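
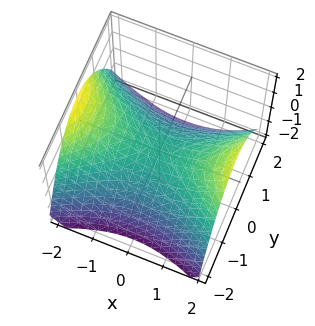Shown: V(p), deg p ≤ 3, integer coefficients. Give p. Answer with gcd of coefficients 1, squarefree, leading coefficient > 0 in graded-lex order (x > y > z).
Degree: a hyperbolic paraboloid; a quadric, so deg p = 2.
Symmetries: the y ↦ −y reflection is a symmetry, so y appears only in even powers; mirror symmetry x ↦ −x ⇒ only even powers of x.
Checking where it meets the axes: it meets the x-axis at x = 0 (among the integer gridlines); it meets the z-axis at z = 0 (among the integer gridlines); it meets the y-axis at y = 0 (among the integer gridlines).
Solving for integer coefficients yields p as stated.

x^2 - 2*y^2 - 3*z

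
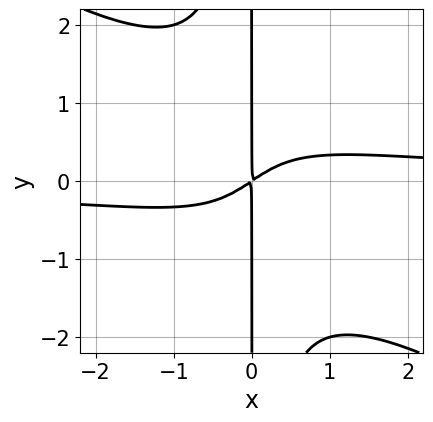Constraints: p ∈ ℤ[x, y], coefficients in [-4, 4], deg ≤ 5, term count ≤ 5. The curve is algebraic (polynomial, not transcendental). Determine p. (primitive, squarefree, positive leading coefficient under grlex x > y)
(a) The degree is 4 — a generic line meets the curve in up to 4 points.
(b) Against the integer gridlines: every point of the y-axis in the box is on the curve.
(c) Fitting integer coefficients to these (and the overall shape) gives p.

2*x^3*y + 3*x^2*y^2 - 2*x^2 + 3*x*y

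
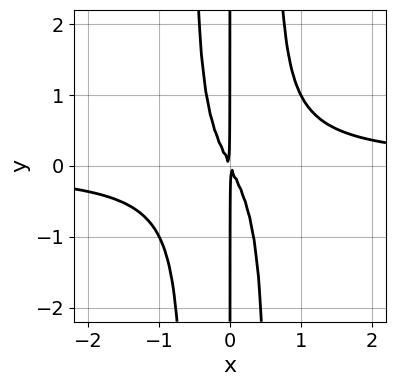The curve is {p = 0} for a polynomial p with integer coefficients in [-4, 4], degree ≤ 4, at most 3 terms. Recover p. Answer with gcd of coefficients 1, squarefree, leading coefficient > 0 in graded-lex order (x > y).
3*x^3*y - 2*x^2 - x*y

1. The degree is 4 — a generic line meets the curve in up to 4 points.
2. Checking where it meets the axes: every point of the y-axis in the box is on the curve.
3. Matching integer coefficients to the picture gives p.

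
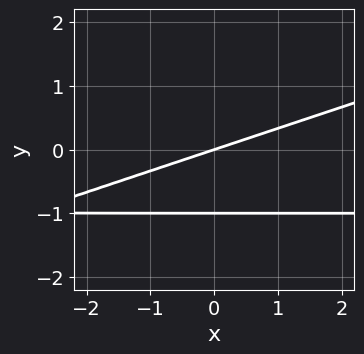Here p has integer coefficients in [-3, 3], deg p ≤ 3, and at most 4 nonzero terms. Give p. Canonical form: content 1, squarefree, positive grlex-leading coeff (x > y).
x*y - 3*y^2 + x - 3*y

1. Degree: a generic line meets the curve in up to 2 points, so deg p = 2.
2. From the axis intercepts and sections: it meets the x-axis at x = 0 (among the integer gridlines); the y-axis gridline crossings are at y ∈ {-1, 0}.
3. Matching integer coefficients to the picture gives p.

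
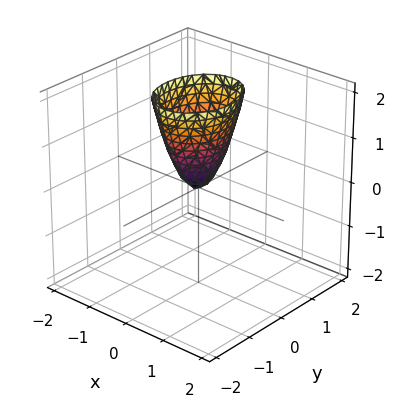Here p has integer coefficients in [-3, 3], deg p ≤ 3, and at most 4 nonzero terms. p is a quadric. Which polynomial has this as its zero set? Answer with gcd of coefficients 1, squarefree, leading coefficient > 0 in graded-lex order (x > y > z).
3*x^2 + 2*y^2 - z

deg p = 2. A paraboloid; a quadric.
Symmetries: it's symmetric under y → −y, forcing even powers of y; it's symmetric under x → −x, forcing even powers of x.
Observable constraints: it crosses the x-axis at the gridline x = 0; it meets the y-axis at y = 0 (among the integer gridlines); it meets the z-axis at z = 0 (among the integer gridlines).
Fitting integer coefficients to these (and the overall shape) gives p.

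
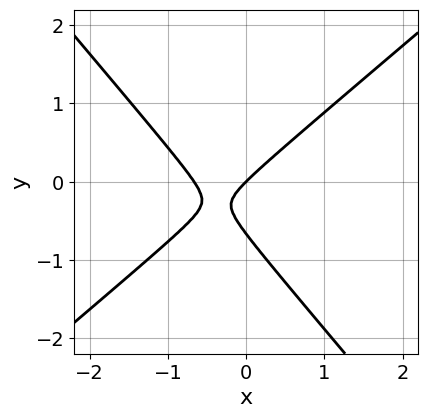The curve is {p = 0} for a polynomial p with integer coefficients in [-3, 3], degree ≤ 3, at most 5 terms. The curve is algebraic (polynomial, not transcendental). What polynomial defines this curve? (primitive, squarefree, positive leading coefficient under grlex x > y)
First, degree: a generic line meets the curve in up to 2 points, so deg p = 2.
Next, against the integer gridlines: it crosses the y-axis at the gridline y = 0; one x-axis crossing is at x = 0.
Finally, these observations pin down the coefficients.

3*x^2 - x*y - 3*y^2 + 2*x - 2*y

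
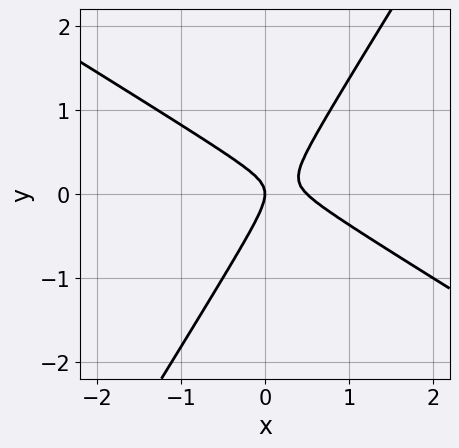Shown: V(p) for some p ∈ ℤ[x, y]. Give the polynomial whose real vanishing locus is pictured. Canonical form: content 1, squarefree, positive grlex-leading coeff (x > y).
2*x^2 + 2*x*y - 2*y^2 - x

The degree is 2 — no degree-1 curve has this shape.
Checking where it meets the axes: it meets the y-axis at y = 0 (among the integer gridlines); it meets the x-axis at x = 0 (among the integer gridlines).
These observations pin down the coefficients.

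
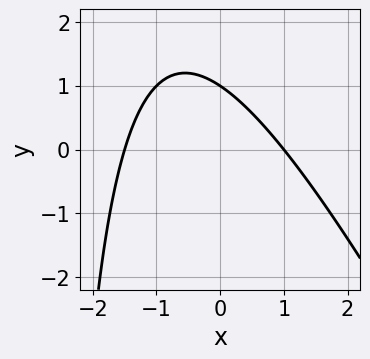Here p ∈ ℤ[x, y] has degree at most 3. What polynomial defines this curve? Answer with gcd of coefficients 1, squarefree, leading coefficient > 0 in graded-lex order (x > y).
2*x^2 + x*y + x + 3*y - 3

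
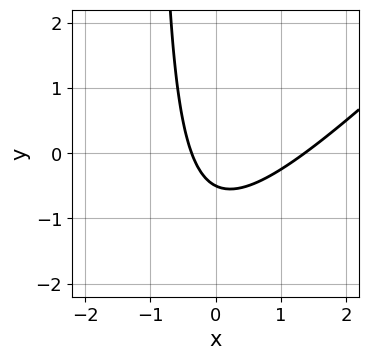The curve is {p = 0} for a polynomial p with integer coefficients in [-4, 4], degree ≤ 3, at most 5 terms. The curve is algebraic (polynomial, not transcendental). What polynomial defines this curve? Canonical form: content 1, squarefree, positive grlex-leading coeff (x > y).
The degree is 2 — no degree-1 curve has this shape.
Putting this together gives p.

2*x^2 - 2*x*y - 2*x - 2*y - 1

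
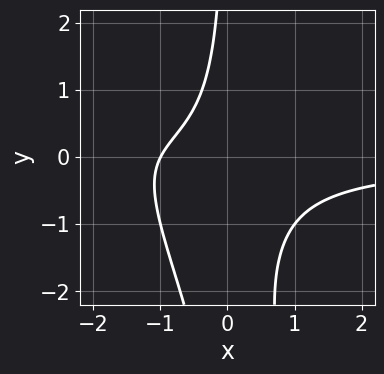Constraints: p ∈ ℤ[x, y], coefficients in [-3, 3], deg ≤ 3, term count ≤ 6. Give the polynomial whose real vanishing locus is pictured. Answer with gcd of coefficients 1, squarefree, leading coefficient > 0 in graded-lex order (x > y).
2*x^2*y + x*y^2 + 3*x*y + 2*x + 2

(a) deg p = 3.
(b) From the axis intercepts and sections: no y-intercept at any integer in the box; it crosses the x-axis at the gridline x = -1.
(c) Fitting integer coefficients to these (and the overall shape) gives p.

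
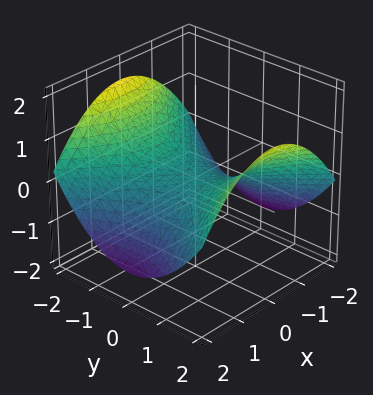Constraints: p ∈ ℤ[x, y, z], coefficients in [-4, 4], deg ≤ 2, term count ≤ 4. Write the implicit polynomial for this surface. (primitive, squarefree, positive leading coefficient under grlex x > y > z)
1. The degree is 2 — a hyperbolic paraboloid; a quadric.
2. Symmetries: mirror symmetry y ↦ −y ⇒ only even powers of y; mirror symmetry x ↦ −x ⇒ only even powers of x.
3. Observable constraints: it meets the y-axis at y = 0 (among the integer gridlines); it meets the z-axis at z = 0 (among the integer gridlines); it meets the x-axis at x = 0 (among the integer gridlines).
4. Matching integer coefficients to the picture gives p.

x^2 - y^2 + 3*z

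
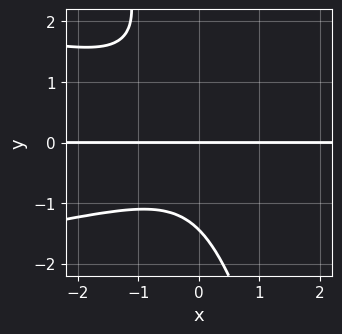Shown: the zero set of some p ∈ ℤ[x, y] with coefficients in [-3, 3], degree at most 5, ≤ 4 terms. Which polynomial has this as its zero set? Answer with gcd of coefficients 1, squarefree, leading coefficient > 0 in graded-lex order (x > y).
3*x*y^3 + y^4 + 2*x^2*y + 3*y

1. The degree is 4 — a generic line meets the curve in up to 4 points.
2. Against the integer gridlines: the visible x-axis segment lies entirely on the curve; it meets the y-axis at y = 0 (among the integer gridlines).
3. Fitting integer coefficients to these (and the overall shape) gives p.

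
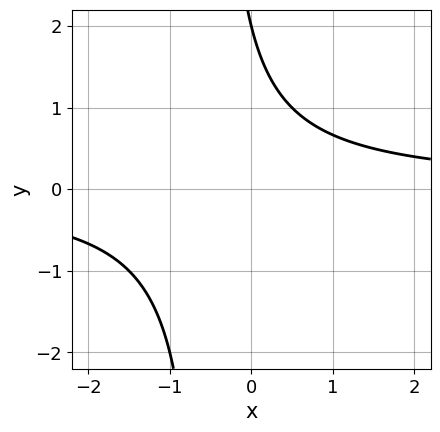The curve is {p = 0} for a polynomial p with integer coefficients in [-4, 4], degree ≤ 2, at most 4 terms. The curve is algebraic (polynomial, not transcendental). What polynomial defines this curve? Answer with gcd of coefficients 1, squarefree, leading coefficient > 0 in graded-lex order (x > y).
2*x*y + y - 2

1. Degree: no degree-1 curve has this shape, so deg p = 2.
2. Checking where it meets the axes: one y-axis crossing is at y = 2; the curve avoids every integer x-axis point in the box.
3. Matching integer coefficients to the picture gives p.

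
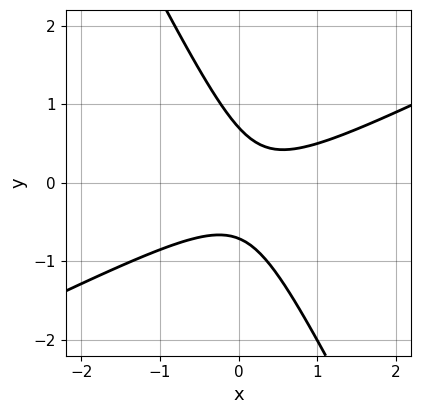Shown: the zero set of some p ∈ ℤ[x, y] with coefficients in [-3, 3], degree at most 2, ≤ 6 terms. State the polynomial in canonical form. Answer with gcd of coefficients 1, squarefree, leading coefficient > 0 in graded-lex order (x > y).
2*x^2 - 3*x*y - 2*y^2 - x + 1

First, degree: no degree-1 curve has this shape, so deg p = 2.
Then, from the axis intercepts and sections: the curve avoids every integer x-axis point in the box.
Finally, these observations pin down the coefficients.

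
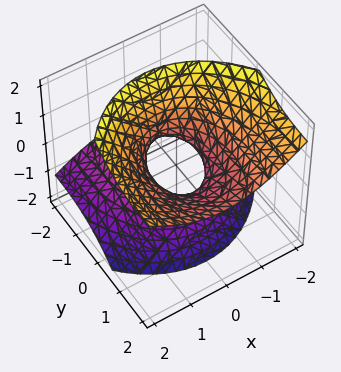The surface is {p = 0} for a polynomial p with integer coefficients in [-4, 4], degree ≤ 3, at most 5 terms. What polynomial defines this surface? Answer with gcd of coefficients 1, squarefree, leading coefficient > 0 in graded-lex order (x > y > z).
2*x^2 + y^2 - 3*y*z - 2*z^2 - 1

deg p = 2. A generic line meets the surface in up to 2 points.
From the visible intercepts: it misses every integer gridline on the z-axis; the y-axis gridline crossings are at y ∈ {-1, 1}.
Matching integer coefficients to the picture gives p.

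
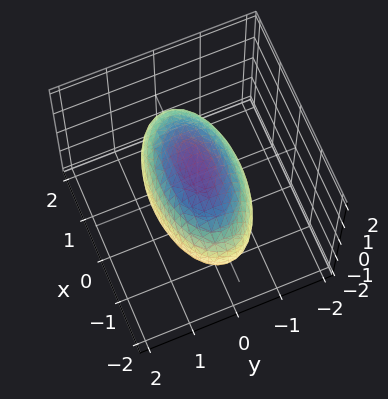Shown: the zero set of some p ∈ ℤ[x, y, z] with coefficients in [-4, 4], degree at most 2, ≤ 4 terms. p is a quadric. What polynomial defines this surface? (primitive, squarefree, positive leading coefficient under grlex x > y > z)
x^2 + 3*y^2 + 2*z^2 - 3

Degree: bounded and convex; a quadric, so deg p = 2.
Symmetries: mirror symmetry y ↦ −y ⇒ only even powers of y; it's symmetric under x → −x, forcing even powers of x; mirror symmetry z ↦ −z ⇒ only even powers of z.
Reading off the gridlines: among the integer gridlines, it crosses the y-axis at y ∈ {-1, 1}.
Assembling these constraints gives the stated polynomial.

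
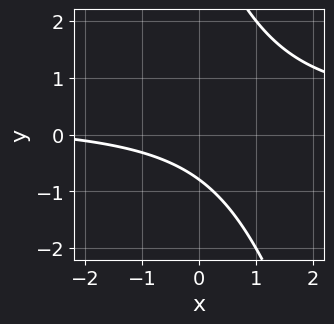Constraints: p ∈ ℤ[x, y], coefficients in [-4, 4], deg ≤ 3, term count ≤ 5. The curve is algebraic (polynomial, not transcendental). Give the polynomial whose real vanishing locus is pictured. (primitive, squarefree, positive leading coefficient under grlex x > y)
First, deg p = 2.
Next, from the visible intercepts: it misses every integer gridline on the x-axis.
Finally, fitting integer coefficients to these (and the overall shape) gives p.

3*x*y + y^2 - x - 3*y - 3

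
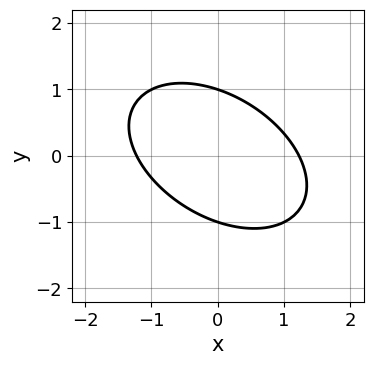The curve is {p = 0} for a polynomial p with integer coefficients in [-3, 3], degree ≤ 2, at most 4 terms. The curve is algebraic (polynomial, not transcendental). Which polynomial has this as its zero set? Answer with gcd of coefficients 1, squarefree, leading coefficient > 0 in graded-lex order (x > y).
2*x^2 + 2*x*y + 3*y^2 - 3

1. The degree is 2 — no degree-1 curve has this shape.
2. Observable constraints: the y-axis gridline crossings are at y ∈ {-1, 1}.
3. Assembling these constraints gives the stated polynomial.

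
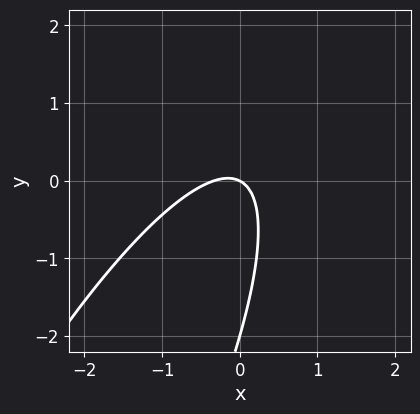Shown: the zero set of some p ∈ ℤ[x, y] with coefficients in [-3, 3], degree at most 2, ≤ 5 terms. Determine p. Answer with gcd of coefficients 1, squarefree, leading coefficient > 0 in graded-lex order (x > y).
1. deg p = 2. No degree-1 curve has this shape.
2. Against the integer gridlines: among the integer gridlines, it crosses the y-axis at y ∈ {-2, 0}; it meets the x-axis at x = 0 (among the integer gridlines).
3. Matching integer coefficients to the picture gives p.

3*x^2 - 3*x*y + y^2 + x + 2*y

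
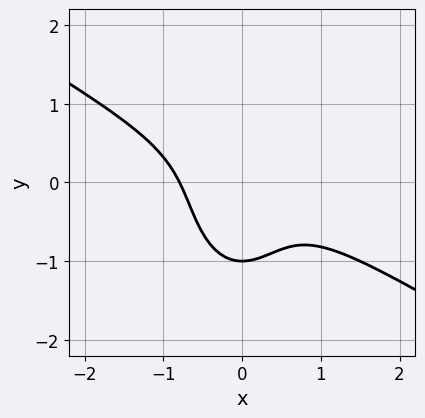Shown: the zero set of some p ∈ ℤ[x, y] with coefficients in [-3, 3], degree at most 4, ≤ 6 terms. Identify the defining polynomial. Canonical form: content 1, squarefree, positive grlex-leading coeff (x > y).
First, deg p = 3.
Then, against the integer gridlines: it crosses the y-axis at the gridline y = -1.
Finally, assembling these constraints gives the stated polynomial.

2*x^3 + 3*x^2*y + y^3 + 1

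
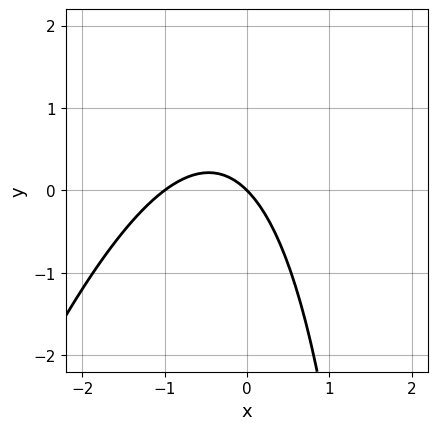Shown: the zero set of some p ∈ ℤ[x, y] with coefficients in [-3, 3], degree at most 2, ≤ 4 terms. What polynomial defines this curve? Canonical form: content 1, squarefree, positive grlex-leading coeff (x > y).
3*x^2 - x*y + 3*x + 3*y

(a) deg p = 2.
(b) Observable constraints: one y-axis crossing is at y = 0; among the integer gridlines, it crosses the x-axis at x ∈ {-1, 0}.
(c) Together with the visible shape, these determine p as stated.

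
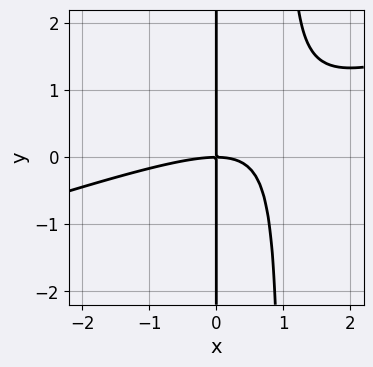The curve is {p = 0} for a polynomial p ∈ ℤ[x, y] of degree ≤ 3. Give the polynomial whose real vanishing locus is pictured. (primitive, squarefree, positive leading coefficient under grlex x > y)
1. Degree: no degree-2 curve has this shape, so deg p = 3.
2. From the axis intercepts and sections: the visible y-axis segment lies entirely on the curve; it meets the x-axis at x = 0 (among the integer gridlines).
3. Matching integer coefficients to the picture gives p.

x^3 - 3*x^2*y + 3*x*y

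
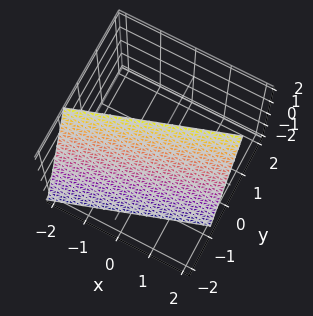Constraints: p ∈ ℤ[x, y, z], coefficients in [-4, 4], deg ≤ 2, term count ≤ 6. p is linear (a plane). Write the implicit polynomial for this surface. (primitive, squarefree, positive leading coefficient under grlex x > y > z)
x - 3*y + z - 2

1. deg p = 1.
2. Reading off the gridlines: one z-axis crossing is at z = 2; one x-axis crossing is at x = 2.
3. These observations pin down the coefficients.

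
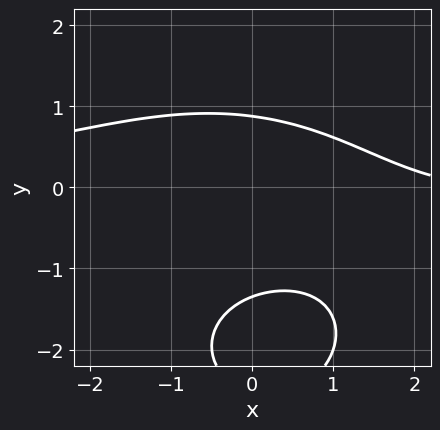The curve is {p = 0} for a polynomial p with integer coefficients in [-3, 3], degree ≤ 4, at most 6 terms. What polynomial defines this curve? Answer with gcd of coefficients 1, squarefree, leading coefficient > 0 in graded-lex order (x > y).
1. The degree is 3 — the shape is more complex than any degree-2 curve.
2. From the visible intercepts: the curve avoids every integer x-axis point in the box.
3. The integer polynomial consistent with all of this is the stated p.

x^2*y + y^3 + 3*y^2 + x - 3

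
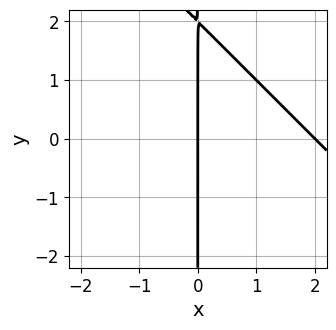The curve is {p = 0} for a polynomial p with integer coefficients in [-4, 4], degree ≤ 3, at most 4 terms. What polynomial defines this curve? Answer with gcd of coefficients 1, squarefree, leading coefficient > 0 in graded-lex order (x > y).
x^2 + x*y - 2*x

First, deg p = 2. A generic line meets the curve in up to 2 points.
Next, observable constraints: the visible y-axis segment lies entirely on the curve; the x-axis gridline crossings are at x ∈ {0, 2}.
Finally, fitting integer coefficients to these (and the overall shape) gives p.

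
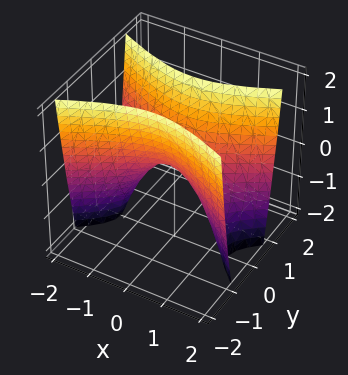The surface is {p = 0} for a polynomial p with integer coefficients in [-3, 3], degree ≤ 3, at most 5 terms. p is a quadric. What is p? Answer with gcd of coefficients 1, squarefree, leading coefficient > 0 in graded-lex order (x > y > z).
1. Degree: a hyperbolic paraboloid; a quadric, so deg p = 2.
2. Symmetries: it's symmetric under x → −x, forcing even powers of x; mirror symmetry y ↦ −y ⇒ only even powers of y.
3. From the visible intercepts: one y-axis crossing is at y = 0; one z-axis crossing is at z = 0; it meets the x-axis at x = 0 (among the integer gridlines).
4. Fitting integer coefficients to these (and the overall shape) gives p.

x^2 - 3*y^2 + z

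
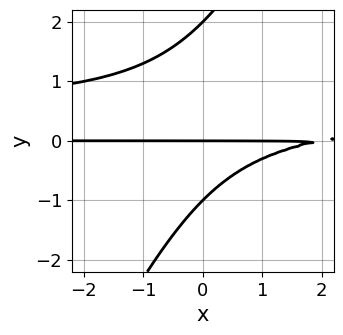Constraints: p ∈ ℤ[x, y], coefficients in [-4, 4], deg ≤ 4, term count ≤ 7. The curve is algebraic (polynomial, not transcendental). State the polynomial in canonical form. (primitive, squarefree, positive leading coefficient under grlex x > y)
2*x*y^2 - y^3 - x*y + y^2 + 2*y

1. deg p = 3.
2. Checking where it meets the axes: every point of the x-axis in the box is on the curve; the y-axis gridline crossings are at y ∈ {-1, 0, 2}.
3. Assembling these constraints gives the stated polynomial.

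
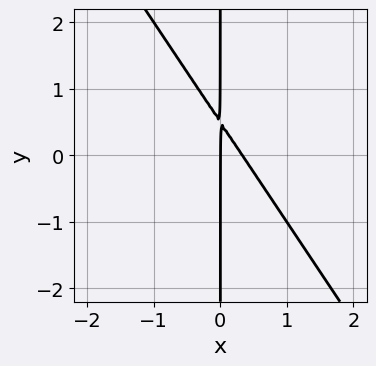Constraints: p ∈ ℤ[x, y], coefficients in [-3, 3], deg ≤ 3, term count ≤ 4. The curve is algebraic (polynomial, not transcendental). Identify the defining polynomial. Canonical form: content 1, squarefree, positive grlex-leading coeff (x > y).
3*x^2 + 2*x*y - x

deg p = 2. The shape is more complex than any degree-1 curve.
Against the integer gridlines: it meets the x-axis at x = 0 (among the integer gridlines); every point of the y-axis in the box is on the curve.
Putting this together gives p.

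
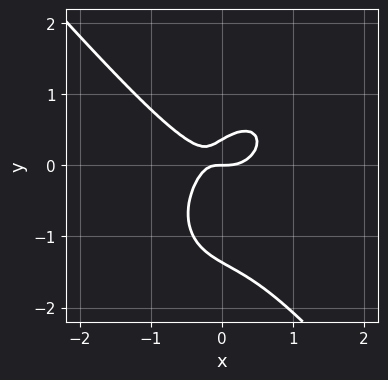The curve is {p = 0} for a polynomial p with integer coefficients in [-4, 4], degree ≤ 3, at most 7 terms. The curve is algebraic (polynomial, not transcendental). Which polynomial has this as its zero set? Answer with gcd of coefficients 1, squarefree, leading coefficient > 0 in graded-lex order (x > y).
3*x^3 + 2*y^3 - 2*x*y + 2*y^2 - y

1. Degree: no degree-2 curve has this shape, so deg p = 3.
2. From the axis intercepts and sections: it meets the y-axis at y = 0 (among the integer gridlines); one x-axis crossing is at x = 0.
3. Assembling these constraints gives the stated polynomial.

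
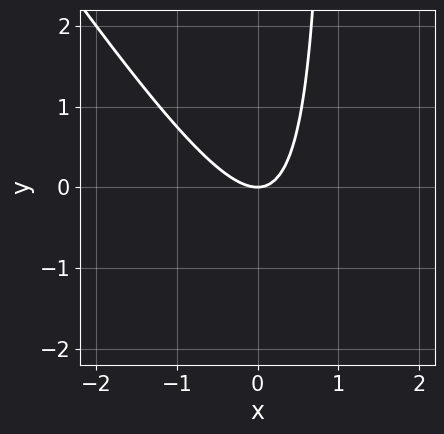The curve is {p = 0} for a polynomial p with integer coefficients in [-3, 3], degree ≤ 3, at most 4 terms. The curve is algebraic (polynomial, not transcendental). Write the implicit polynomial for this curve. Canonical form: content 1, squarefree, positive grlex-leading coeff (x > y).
First, deg p = 2. No degree-1 curve has this shape.
Next, reading off the gridlines: one x-axis crossing is at x = 0; one y-axis crossing is at y = 0.
Finally, assembling these constraints gives the stated polynomial.

3*x^2 + 2*x*y - 2*y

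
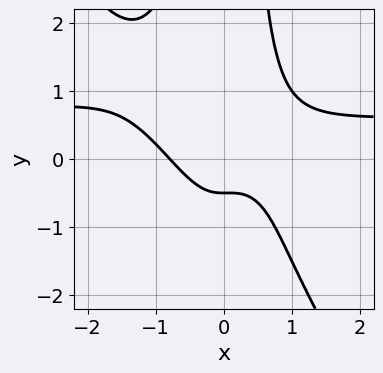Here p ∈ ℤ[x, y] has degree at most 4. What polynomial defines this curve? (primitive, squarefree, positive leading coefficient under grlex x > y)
3*x^3*y + 2*x^2*y^2 - 2*x^3 - 2*y - 1

Degree: no degree-3 curve has this shape, so deg p = 4.
Solving for integer coefficients yields p as stated.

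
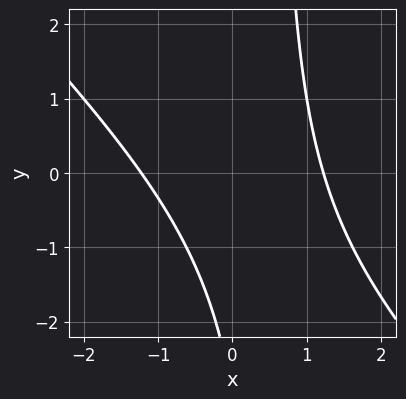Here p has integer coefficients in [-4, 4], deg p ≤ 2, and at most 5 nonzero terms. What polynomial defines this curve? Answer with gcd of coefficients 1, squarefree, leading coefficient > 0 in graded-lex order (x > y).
1. deg p = 2. No degree-1 curve has this shape.
2. Reading off the gridlines: no y-intercept at any integer in the box.
3. Matching integer coefficients to the picture gives p.

2*x^2 + 2*x*y - y - 3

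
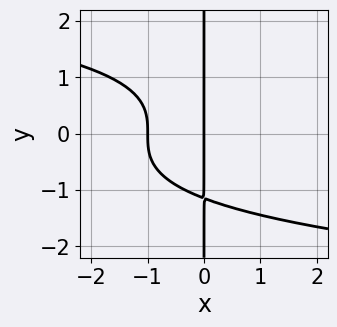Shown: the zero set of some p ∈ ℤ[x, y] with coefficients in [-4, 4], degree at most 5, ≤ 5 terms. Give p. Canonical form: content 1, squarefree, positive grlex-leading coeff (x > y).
deg p = 4. The shape is more complex than any degree-3 curve.
Checking where it meets the axes: the x-axis gridline crossings are at x ∈ {-1, 0}; the visible y-axis segment lies entirely on the curve.
Solving for integer coefficients yields p as stated.

2*x*y^3 + 3*x^2 + 3*x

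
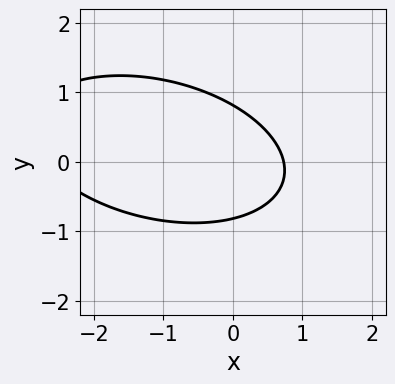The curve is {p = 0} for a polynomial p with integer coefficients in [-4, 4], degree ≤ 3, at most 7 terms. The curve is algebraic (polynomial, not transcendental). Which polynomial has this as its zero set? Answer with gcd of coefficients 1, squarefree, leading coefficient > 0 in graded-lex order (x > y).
x^2 + x*y + 3*y^2 + 2*x - 2

(a) Degree: the shape is more complex than any degree-1 curve, so deg p = 2.
(b) Matching integer coefficients to the picture gives p.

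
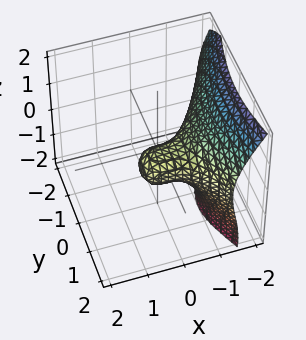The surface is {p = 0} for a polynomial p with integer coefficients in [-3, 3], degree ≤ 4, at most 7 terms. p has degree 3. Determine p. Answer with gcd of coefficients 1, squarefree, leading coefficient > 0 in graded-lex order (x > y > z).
(a) Degree: the shape is more complex than any degree-2 surface, so deg p = 3.
(b) Observable constraints: it meets the z-axis at z = 0 (among the integer gridlines); among the integer gridlines, it crosses the y-axis at y ∈ {0, 1}.
(c) Fitting integer coefficients to these (and the overall shape) gives p.

3*x^3 + z^3 + 3*y^2 + 3*z^2 - 3*y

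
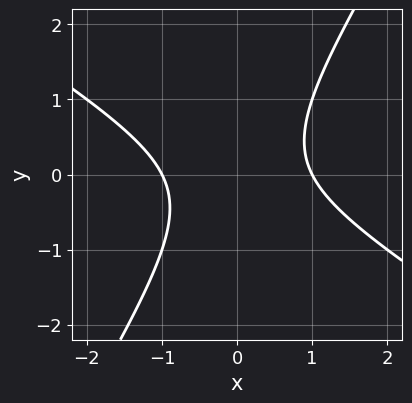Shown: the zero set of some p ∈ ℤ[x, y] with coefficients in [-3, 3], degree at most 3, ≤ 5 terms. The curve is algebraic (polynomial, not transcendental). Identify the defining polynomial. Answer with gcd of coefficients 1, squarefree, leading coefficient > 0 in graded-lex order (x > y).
x^2 + x*y - y^2 - 1

1. deg p = 2.
2. Against the integer gridlines: it misses every integer gridline on the y-axis; among the integer gridlines, it crosses the x-axis at x ∈ {-1, 1}.
3. Assembling these constraints gives the stated polynomial.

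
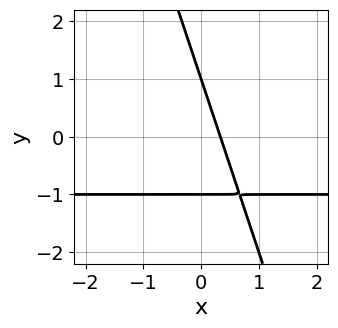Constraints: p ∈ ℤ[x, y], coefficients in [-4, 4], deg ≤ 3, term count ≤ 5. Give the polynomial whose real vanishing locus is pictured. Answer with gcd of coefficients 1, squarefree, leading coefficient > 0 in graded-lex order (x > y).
3*x*y + y^2 + 3*x - 1

1. deg p = 2. The shape is more complex than any degree-1 curve.
2. Reading off the gridlines: the y-axis gridline crossings are at y ∈ {-1, 1}.
3. Matching integer coefficients to the picture gives p.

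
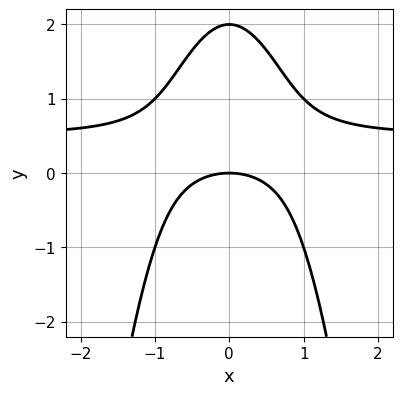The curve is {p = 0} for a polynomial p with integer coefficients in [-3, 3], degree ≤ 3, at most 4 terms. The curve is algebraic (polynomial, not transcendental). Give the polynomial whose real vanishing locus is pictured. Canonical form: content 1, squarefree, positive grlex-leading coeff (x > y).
(a) Degree: the shape is more complex than any degree-2 curve, so deg p = 3.
(b) Symmetries: the x ↦ −x reflection is a symmetry, so x appears only in even powers.
(c) From the axis intercepts and sections: the y-axis gridline crossings are at y ∈ {0, 2}; it meets the x-axis at x = 0 (among the integer gridlines).
(d) Together with the visible shape, these determine p as stated.

2*x^2*y - x^2 + y^2 - 2*y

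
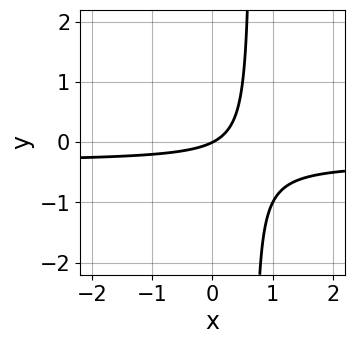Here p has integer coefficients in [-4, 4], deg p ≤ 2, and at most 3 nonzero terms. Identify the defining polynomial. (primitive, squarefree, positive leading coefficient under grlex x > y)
(a) deg p = 2.
(b) From the axis intercepts and sections: one y-axis crossing is at y = 0; one x-axis crossing is at x = 0.
(c) These observations pin down the coefficients.

3*x*y + x - 2*y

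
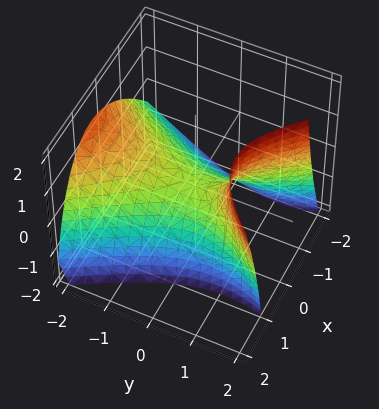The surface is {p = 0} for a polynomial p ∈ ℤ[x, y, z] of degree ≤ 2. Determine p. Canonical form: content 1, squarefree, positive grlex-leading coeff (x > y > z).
(a) deg p = 2. A generic line meets the surface in up to 2 points.
(b) Observable constraints: it crosses the y-axis at the gridline y = 0; one x-axis crossing is at x = 0.
(c) Solving for integer coefficients yields p as stated.

2*x^2 - x*z - y^2 - y*z + 2*z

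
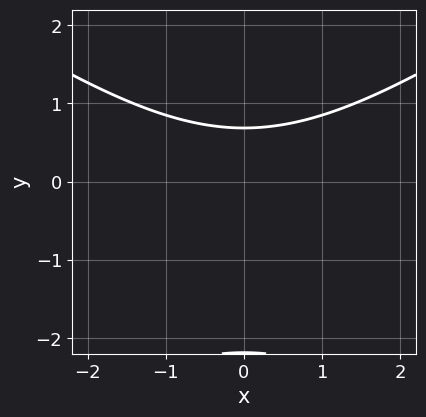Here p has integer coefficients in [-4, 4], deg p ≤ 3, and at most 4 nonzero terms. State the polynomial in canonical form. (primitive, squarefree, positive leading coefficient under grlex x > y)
x^2 - 2*y^2 - 3*y + 3

Degree: a generic line meets the curve in up to 2 points, so deg p = 2.
Symmetries: the x ↦ −x reflection is a symmetry, so x appears only in even powers.
Observable constraints: the curve avoids every integer x-axis point in the box.
Fitting integer coefficients to these (and the overall shape) gives p.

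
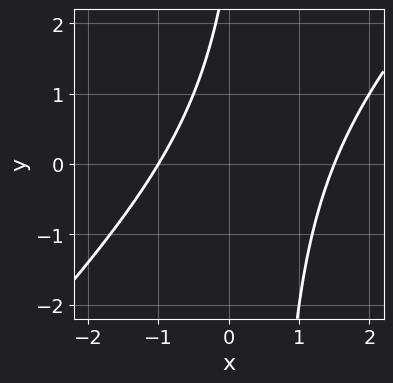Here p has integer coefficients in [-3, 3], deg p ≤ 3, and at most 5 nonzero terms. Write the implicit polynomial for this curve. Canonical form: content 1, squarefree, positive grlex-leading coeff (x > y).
First, the degree is 2 — the shape is more complex than any degree-1 curve.
Then, reading off the gridlines: one x-axis crossing is at x = -1; the curve avoids every integer y-axis point in the box.
Finally, the integer polynomial consistent with all of this is the stated p.

2*x^2 - 2*x*y - x + y - 3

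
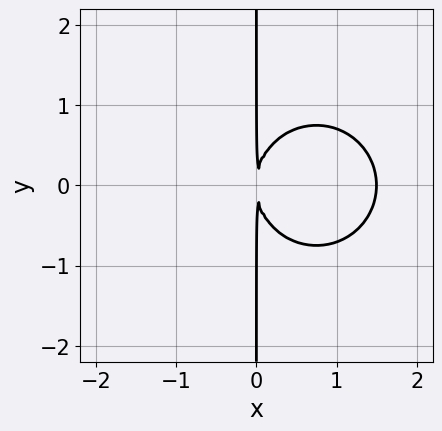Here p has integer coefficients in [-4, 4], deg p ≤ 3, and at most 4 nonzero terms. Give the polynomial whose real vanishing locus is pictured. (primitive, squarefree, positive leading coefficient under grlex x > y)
2*x^3 + 2*x*y^2 - 3*x^2

Degree: no degree-2 curve has this shape, so deg p = 3.
Symmetries: it's symmetric under y → −y, forcing even powers of y.
From the visible intercepts: every point of the y-axis in the box is on the curve.
Matching integer coefficients to the picture gives p.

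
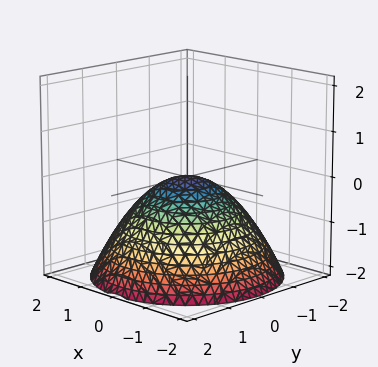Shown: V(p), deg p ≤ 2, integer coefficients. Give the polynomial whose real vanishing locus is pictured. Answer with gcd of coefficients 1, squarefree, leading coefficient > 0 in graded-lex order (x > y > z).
1. deg p = 2.
2. By symmetry, the z-axis is an axis of rotation, so x and y enter only as x² + y².
3. Reading off the gridlines: one x-axis crossing is at x = 0; one y-axis crossing is at y = 0; a circular section at z = -1 has radius between 1 and 2.
4. Together with the visible shape, these determine p as stated.

x^2 + y^2 + 2*z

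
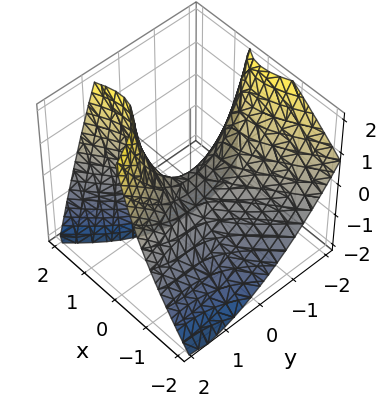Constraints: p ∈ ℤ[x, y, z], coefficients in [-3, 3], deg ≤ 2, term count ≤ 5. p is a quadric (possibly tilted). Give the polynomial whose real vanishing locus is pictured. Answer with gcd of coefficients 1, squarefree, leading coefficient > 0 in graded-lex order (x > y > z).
(a) Degree: a generic line meets the surface in up to 2 points, so deg p = 2.
(b) From the axis intercepts and sections: one y-axis crossing is at y = 0; it meets the z-axis at z = 0 (among the integer gridlines); it crosses the x-axis at the gridline x = 0.
(c) Matching integer coefficients to the picture gives p.

2*x^2 - 2*x*y - 2*x*z - y^2 + 2*z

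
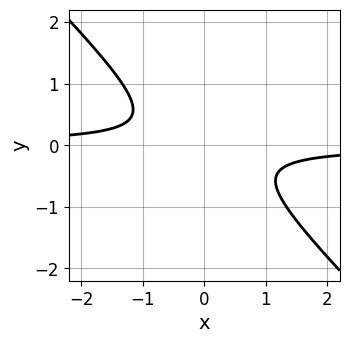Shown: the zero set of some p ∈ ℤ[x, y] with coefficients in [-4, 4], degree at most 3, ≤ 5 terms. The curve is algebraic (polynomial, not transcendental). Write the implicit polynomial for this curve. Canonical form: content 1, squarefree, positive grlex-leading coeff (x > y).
3*x*y + 3*y^2 + 1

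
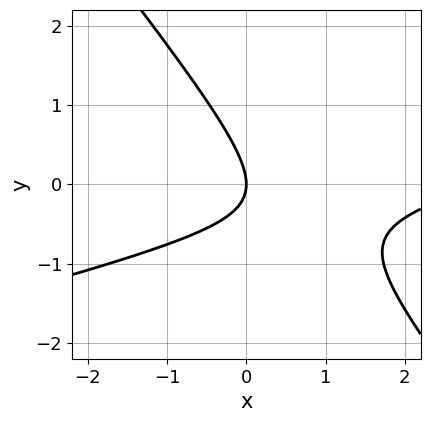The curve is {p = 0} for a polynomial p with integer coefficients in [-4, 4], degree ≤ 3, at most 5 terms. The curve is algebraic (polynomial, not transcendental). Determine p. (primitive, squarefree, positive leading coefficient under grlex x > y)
x^2 - 3*x*y - 3*y^2 - 3*x

(a) Degree: the shape is more complex than any degree-1 curve, so deg p = 2.
(b) From the axis intercepts and sections: one x-axis crossing is at x = 0; it meets the y-axis at y = 0 (among the integer gridlines).
(c) Solving for integer coefficients yields p as stated.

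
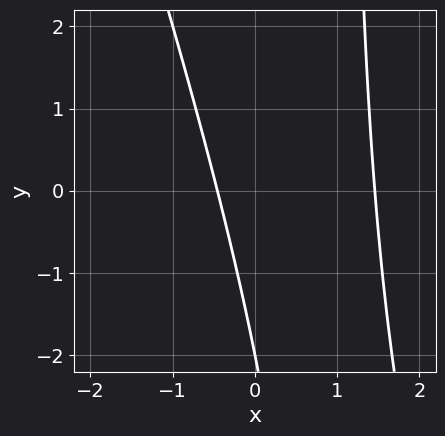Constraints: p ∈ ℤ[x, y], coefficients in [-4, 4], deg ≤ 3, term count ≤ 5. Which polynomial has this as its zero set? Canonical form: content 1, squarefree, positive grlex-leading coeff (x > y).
deg p = 2. A generic line meets the curve in up to 2 points.
From the visible intercepts: one y-axis crossing is at y = -2.
Assembling these constraints gives the stated polynomial.

3*x^2 + x*y - 3*x - y - 2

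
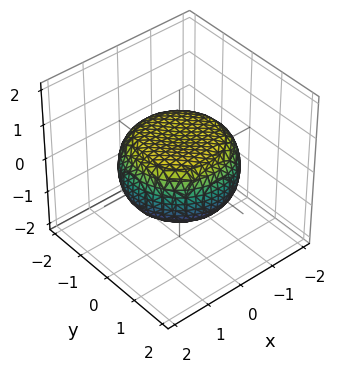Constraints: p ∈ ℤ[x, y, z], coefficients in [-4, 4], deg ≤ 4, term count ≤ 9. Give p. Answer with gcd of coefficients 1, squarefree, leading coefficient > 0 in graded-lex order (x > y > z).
x^4 + 2*x^2*y^2 + y^4 - x^2 - y^2 + 3*z^2 - 2

The degree is 4 — no degree-3 surface has this shape.
Symmetries: the z-axis is an axis of rotation, so x and y enter only as x² + y².
From the axis intercepts and sections: a circular section at z = 0 has radius between 1 and 2.
Fitting integer coefficients to these (and the overall shape) gives p.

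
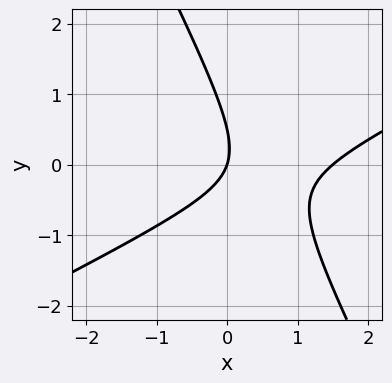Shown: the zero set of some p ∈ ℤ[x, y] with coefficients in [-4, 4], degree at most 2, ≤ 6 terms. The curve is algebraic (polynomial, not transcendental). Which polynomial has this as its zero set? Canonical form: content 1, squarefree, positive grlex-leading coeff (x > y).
2*x^2 - 3*x*y - 2*y^2 - 3*x + y

(a) deg p = 2. The shape is more complex than any degree-1 curve.
(b) Against the integer gridlines: it meets the y-axis at y = 0 (among the integer gridlines); one x-axis crossing is at x = 0.
(c) Assembling these constraints gives the stated polynomial.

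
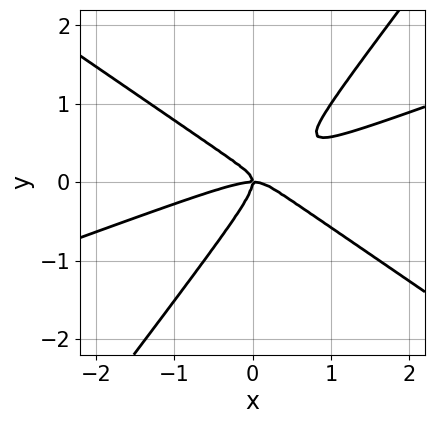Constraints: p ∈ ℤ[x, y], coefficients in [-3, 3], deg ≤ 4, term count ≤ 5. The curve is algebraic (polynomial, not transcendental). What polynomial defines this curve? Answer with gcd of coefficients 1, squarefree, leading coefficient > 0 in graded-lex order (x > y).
x^3 - 2*x^2*y - 3*x*y^2 + 3*y^3 + x*y

First, degree: no degree-2 curve has this shape, so deg p = 3.
Next, against the integer gridlines: it meets the x-axis at x = 0 (among the integer gridlines); it meets the y-axis at y = 0 (among the integer gridlines).
Finally, solving for integer coefficients yields p as stated.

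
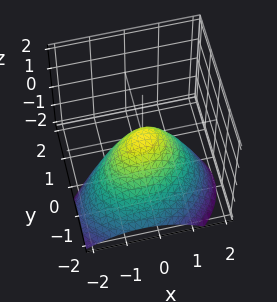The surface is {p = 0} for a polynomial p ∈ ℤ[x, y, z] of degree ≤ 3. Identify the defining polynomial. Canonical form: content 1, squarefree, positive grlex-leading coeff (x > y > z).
2*x^2 - x*y + 3*y^2 - 3*y*z + 3*z

(a) The degree is 2 — no degree-1 surface has this shape.
(b) Against the integer gridlines: it crosses the z-axis at the gridline z = 0; it meets the x-axis at x = 0 (among the integer gridlines); it meets the y-axis at y = 0 (among the integer gridlines).
(c) Assembling these constraints gives the stated polynomial.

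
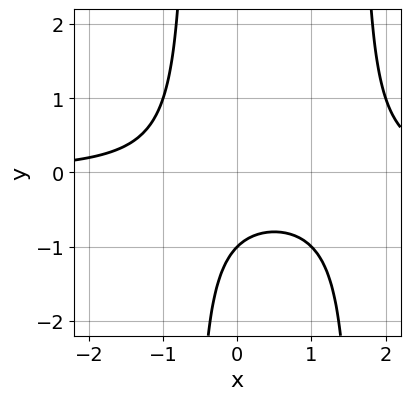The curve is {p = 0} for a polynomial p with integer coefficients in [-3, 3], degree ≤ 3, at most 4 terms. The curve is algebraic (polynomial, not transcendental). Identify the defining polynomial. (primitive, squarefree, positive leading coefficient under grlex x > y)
deg p = 3. A generic line meets the curve in up to 3 points.
From the axis intercepts and sections: it crosses the y-axis at the gridline y = -1; no x-intercept at any integer in the box.
Putting this together gives p.

x^2*y - x*y - y - 1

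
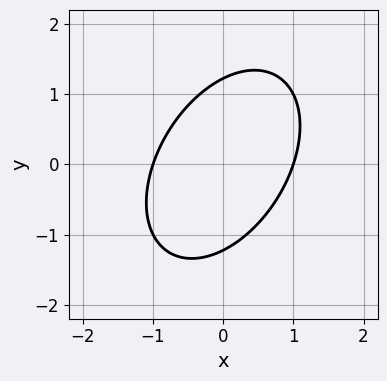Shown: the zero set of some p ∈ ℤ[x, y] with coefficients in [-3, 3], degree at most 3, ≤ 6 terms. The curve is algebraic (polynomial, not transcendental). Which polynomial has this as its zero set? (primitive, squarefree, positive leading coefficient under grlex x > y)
The degree is 2 — a generic line meets the curve in up to 2 points.
Against the integer gridlines: among the integer gridlines, it crosses the x-axis at x ∈ {-1, 1}.
Together with the visible shape, these determine p as stated.

3*x^2 - 2*x*y + 2*y^2 - 3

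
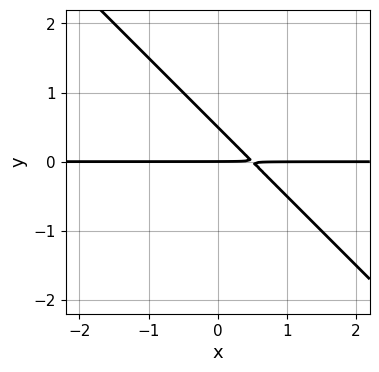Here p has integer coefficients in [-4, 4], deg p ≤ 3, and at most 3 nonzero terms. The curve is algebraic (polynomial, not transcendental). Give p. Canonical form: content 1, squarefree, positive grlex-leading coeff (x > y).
2*x*y + 2*y^2 - y

First, deg p = 2. A generic line meets the curve in up to 2 points.
Next, against the integer gridlines: the visible x-axis segment lies entirely on the curve; one y-axis crossing is at y = 0.
Finally, these observations pin down the coefficients.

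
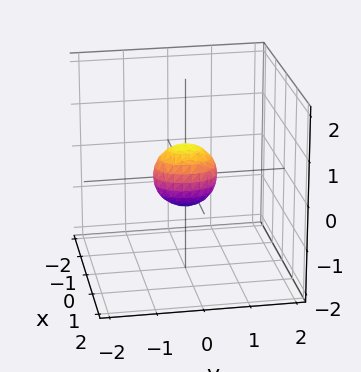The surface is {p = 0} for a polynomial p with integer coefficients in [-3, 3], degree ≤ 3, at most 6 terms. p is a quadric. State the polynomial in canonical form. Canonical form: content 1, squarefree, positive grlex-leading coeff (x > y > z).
3*x^2 + 2*y^2 + 2*z^2 - 1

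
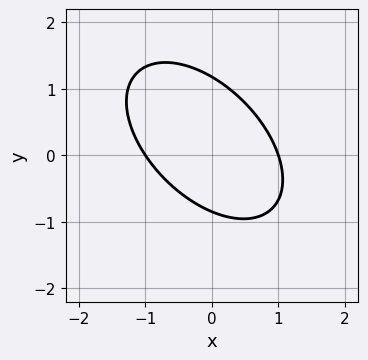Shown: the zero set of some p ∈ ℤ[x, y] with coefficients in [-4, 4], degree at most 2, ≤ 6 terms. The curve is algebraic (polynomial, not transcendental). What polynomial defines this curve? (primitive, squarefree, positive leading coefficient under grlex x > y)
3*x^2 + 3*x*y + 3*y^2 - y - 3

deg p = 2. A generic line meets the curve in up to 2 points.
Observable constraints: the x-axis gridline crossings are at x ∈ {-1, 1}.
Putting this together gives p.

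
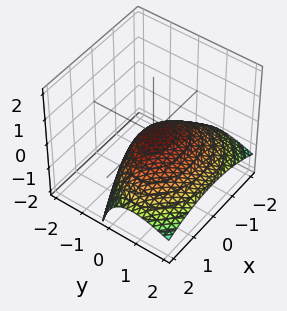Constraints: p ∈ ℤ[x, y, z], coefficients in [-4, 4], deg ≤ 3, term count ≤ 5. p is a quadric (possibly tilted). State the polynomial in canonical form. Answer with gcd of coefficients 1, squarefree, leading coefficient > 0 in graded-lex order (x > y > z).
x^2 + 2*y^2 + 3*y*z + 3*z

deg p = 2.
Against the integer gridlines: it crosses the y-axis at the gridline y = 0; it crosses the z-axis at the gridline z = 0.
Putting this together gives p.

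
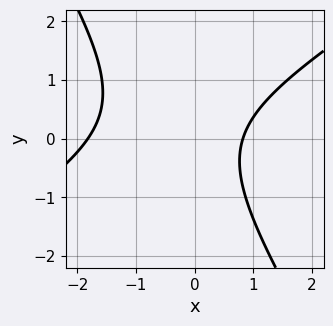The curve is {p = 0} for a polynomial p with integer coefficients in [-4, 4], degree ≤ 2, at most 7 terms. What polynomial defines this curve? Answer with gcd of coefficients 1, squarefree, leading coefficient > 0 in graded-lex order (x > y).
2*x^2 - 2*x*y - 2*y^2 + 2*x - 3

Degree: the shape is more complex than any degree-1 curve, so deg p = 2.
From the axis intercepts and sections: the curve avoids every integer y-axis point in the box.
Fitting integer coefficients to these (and the overall shape) gives p.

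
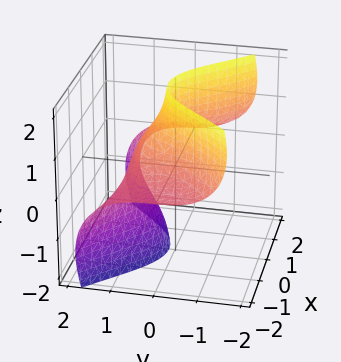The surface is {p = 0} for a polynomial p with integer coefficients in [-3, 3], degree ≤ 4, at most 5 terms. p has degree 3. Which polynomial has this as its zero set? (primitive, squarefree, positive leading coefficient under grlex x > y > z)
3*x^2*z + 2*y^3 + 3*y*z^2 - 2

deg p = 3. The shape is more complex than any degree-2 surface.
Against the integer gridlines: the surface avoids every integer x-axis point in the box; the surface avoids every integer z-axis point in the box.
Matching integer coefficients to the picture gives p. Check: (0, 1, 0) on the y-axis lies on the surface, and p(0, 1, 0) = 0. ✓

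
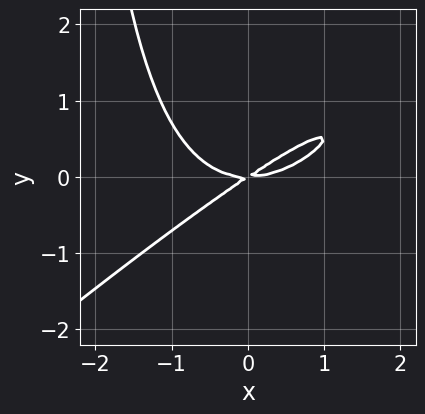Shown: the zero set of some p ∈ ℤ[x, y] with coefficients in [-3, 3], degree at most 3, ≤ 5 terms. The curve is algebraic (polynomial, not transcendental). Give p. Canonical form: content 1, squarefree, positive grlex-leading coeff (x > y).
x^3 - 2*x^2*y + x*y^2 - 2*x*y + 3*y^2

1. deg p = 3. A generic line meets the curve in up to 3 points.
2. From the visible intercepts: one y-axis crossing is at y = 0; it crosses the x-axis at the gridline x = 0.
3. Matching integer coefficients to the picture gives p.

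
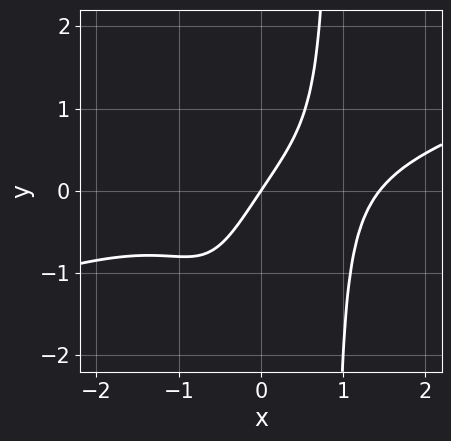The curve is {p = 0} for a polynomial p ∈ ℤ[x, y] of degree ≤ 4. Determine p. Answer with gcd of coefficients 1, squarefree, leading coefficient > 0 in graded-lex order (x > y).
(a) Degree: no degree-3 curve has this shape, so deg p = 4.
(b) From the axis intercepts and sections: it crosses the x-axis at the gridline x = 0; it crosses the y-axis at the gridline y = 0.
(c) Together with the visible shape, these determine p as stated.

x^4 - 3*x^3*y - 3*x + 2*y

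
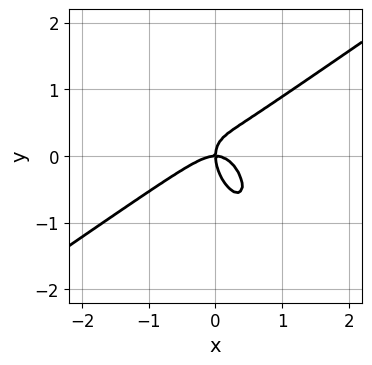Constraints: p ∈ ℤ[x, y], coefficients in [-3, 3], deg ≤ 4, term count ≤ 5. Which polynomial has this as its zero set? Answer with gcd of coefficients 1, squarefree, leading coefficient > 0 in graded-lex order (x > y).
3*x^3 - 2*x^2*y - 2*x*y^2 - 2*y^3 + 2*x*y

(a) The degree is 3 — a generic line meets the curve in up to 3 points.
(b) Checking where it meets the axes: it meets the y-axis at y = 0 (among the integer gridlines); it meets the x-axis at x = 0 (among the integer gridlines).
(c) These observations pin down the coefficients.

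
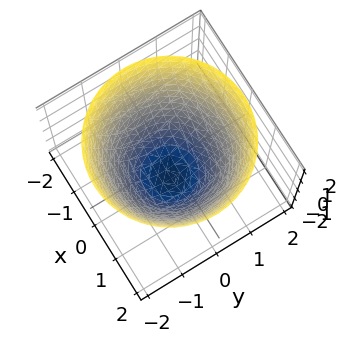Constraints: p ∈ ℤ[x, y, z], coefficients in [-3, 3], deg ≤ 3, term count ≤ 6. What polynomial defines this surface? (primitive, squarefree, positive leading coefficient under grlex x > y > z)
deg p = 2.
Symmetry: the z-axis is an axis of rotation, so x and y enter only as x² + y².
Checking where it meets the axes: it crosses the z-axis at the gridline z = -2; a circular section at z = 0 has radius between 1 and 2.
Putting this together gives p.

x^2 + y^2 - z - 2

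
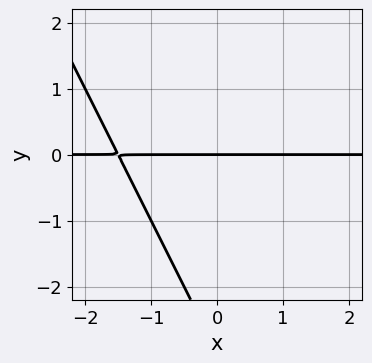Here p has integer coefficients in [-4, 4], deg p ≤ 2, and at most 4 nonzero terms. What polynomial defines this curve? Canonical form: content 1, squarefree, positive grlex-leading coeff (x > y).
First, degree: no degree-1 curve has this shape, so deg p = 2.
Next, checking where it meets the axes: it crosses the y-axis at the gridline y = 0; every point of the x-axis in the box is on the curve.
Finally, matching integer coefficients to the picture gives p.

2*x*y + y^2 + 3*y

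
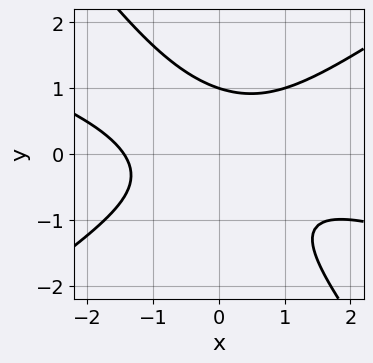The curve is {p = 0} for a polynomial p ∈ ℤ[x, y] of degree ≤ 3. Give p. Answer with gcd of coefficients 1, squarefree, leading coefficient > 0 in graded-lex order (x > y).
x^3 + 2*x^2*y - 3*x*y^2 - 3*y^3 + 3

deg p = 3. No degree-2 curve has this shape.
Observable constraints: it crosses the y-axis at the gridline y = 1.
Fitting integer coefficients to these (and the overall shape) gives p.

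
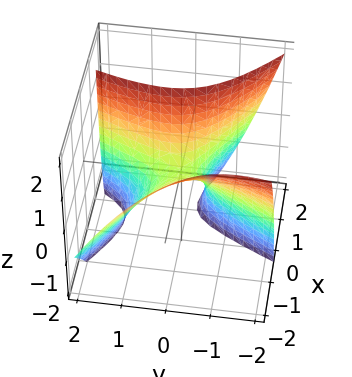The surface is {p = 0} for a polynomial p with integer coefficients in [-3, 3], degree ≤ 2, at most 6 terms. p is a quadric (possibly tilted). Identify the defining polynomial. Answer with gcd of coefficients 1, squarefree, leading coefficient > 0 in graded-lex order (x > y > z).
3*x^2 + 3*x*y + 3*x*z - 2*y^2 - 2*z

The degree is 2 — the shape is more complex than any degree-1 surface.
Reading off the gridlines: it meets the z-axis at z = 0 (among the integer gridlines); it crosses the y-axis at the gridline y = 0; it crosses the x-axis at the gridline x = 0.
Together with the visible shape, these determine p as stated.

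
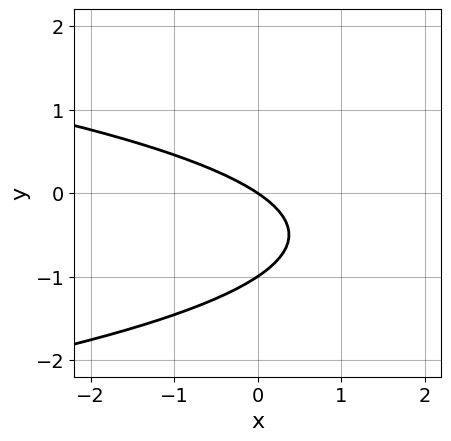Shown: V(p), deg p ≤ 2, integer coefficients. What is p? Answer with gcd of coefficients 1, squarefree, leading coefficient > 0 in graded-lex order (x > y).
3*y^2 + 2*x + 3*y

1. The degree is 2 — the shape is more complex than any degree-1 curve.
2. From the visible intercepts: the y-axis gridline crossings are at y ∈ {-1, 0}; it crosses the x-axis at the gridline x = 0.
3. Fitting integer coefficients to these (and the overall shape) gives p.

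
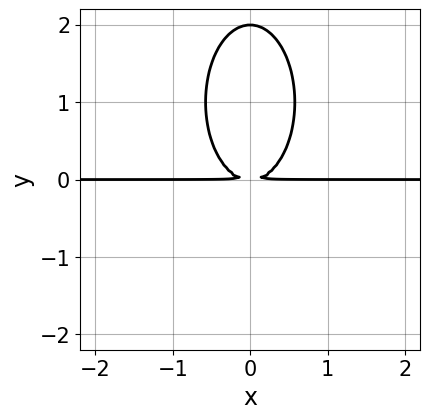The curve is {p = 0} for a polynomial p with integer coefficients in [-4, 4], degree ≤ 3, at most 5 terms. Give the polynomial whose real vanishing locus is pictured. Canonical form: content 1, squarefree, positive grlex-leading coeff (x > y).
First, degree: the shape is more complex than any degree-2 curve, so deg p = 3.
Then, symmetries: it's symmetric under x → −x, forcing even powers of x.
Next, from the axis intercepts and sections: it crosses the y-axis at the gridline y = 2; the visible x-axis segment lies entirely on the curve.
Finally, matching integer coefficients to the picture gives p.

3*x^2*y + y^3 - 2*y^2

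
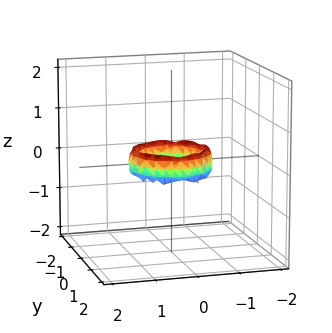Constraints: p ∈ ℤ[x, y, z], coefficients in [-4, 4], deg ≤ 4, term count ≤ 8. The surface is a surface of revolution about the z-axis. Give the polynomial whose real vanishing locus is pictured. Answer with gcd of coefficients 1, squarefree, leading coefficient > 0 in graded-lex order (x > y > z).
2*x^4 + 4*x^2*y^2 + 2*y^4 - 3*x^2 - 3*y^2 + z^2 + 1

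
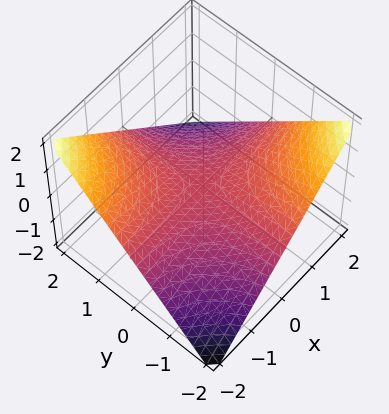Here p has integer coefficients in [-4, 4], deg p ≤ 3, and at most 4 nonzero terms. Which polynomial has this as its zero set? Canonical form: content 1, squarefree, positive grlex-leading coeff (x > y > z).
(a) deg p = 2. A hyperbolic paraboloid; a quadric.
(b) From the axis intercepts and sections: the visible y-axis segment lies entirely on the surface; one z-axis crossing is at z = 0; every point of the x-axis in the box is on the surface.
(c) These observations pin down the coefficients.

x*y + 2*z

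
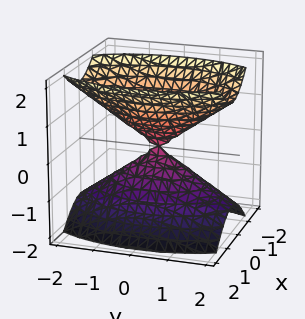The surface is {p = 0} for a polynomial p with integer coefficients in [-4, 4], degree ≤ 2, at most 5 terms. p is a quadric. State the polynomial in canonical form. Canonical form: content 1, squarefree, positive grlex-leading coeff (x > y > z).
3*x^2 + y^2 - 2*z^2

1. There are 2 components. Treating them together as one polynomial.
2. Degree: a double cone through the origin; a quadric, so deg p = 2.
3. Symmetries: the y ↦ −y reflection is a symmetry, so y appears only in even powers; mirror symmetry z ↦ −z ⇒ only even powers of z; mirror symmetry x ↦ −x ⇒ only even powers of x.
4. Against the integer gridlines: one x-axis crossing is at x = 0; it meets the y-axis at y = 0 (among the integer gridlines); it crosses the z-axis at the gridline z = 0.
5. Putting this together gives p.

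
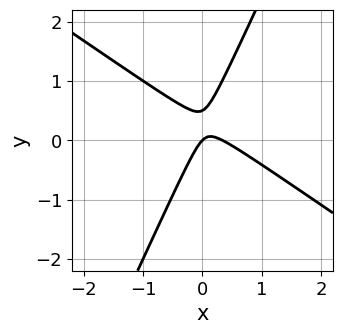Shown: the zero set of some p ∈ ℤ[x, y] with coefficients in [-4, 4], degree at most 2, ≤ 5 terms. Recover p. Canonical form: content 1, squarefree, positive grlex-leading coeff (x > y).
3*x^2 + 3*x*y - 2*y^2 - x + y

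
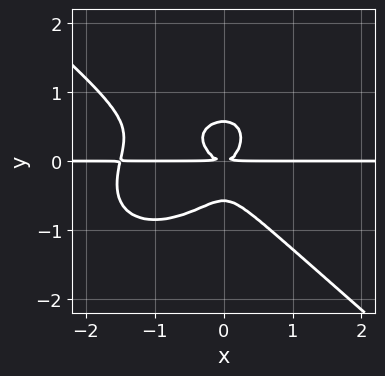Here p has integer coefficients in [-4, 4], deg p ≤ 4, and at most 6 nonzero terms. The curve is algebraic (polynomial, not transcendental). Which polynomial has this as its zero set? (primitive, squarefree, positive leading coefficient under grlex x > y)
2*x^3*y + 3*y^4 + 3*x^2*y - y^2

(a) deg p = 4.
(b) Checking where it meets the axes: the visible x-axis segment lies entirely on the curve.
(c) Putting this together gives p.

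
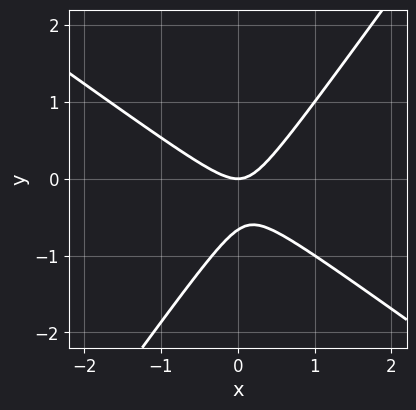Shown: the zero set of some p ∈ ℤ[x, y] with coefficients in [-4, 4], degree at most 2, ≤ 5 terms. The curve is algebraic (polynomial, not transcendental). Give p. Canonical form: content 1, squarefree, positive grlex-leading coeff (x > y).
First, deg p = 2.
Next, against the integer gridlines: it crosses the x-axis at the gridline x = 0; one y-axis crossing is at y = 0.
Finally, together with the visible shape, these determine p as stated.

3*x^2 + 2*x*y - 3*y^2 - 2*y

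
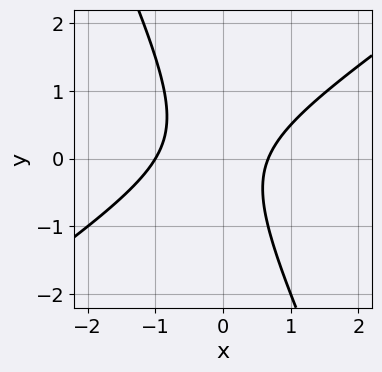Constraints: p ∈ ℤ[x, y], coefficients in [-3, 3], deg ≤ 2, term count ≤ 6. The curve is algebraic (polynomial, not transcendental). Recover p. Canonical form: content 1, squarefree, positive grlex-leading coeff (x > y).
3*x^2 - 3*x*y - 2*y^2 + x - 2

First, the degree is 2 — no degree-1 curve has this shape.
Next, from the visible intercepts: one x-axis crossing is at x = -1; the curve avoids every integer y-axis point in the box.
Finally, these observations pin down the coefficients.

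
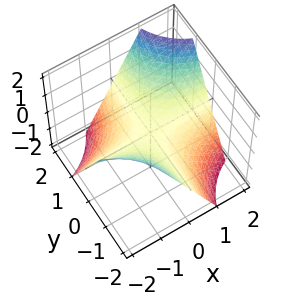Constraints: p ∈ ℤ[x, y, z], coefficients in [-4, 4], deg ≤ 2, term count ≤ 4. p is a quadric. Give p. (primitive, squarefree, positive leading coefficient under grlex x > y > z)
x*y - z

1. Degree: a saddle surface; a quadric, so deg p = 2.
2. Observable constraints: every point of the x-axis in the box is on the surface; every point of the y-axis in the box is on the surface; it crosses the z-axis at the gridline z = 0.
3. Solving for integer coefficients yields p as stated.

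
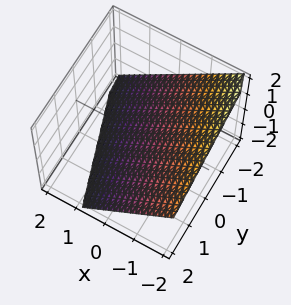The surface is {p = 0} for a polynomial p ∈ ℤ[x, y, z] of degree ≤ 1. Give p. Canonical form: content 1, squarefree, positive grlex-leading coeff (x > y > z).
3*x + y + 3*z + 2

(a) Degree: the surface is flat (a plane), so deg p = 1.
(b) Observable constraints: one y-axis crossing is at y = -2.
(c) Matching integer coefficients to the picture gives p.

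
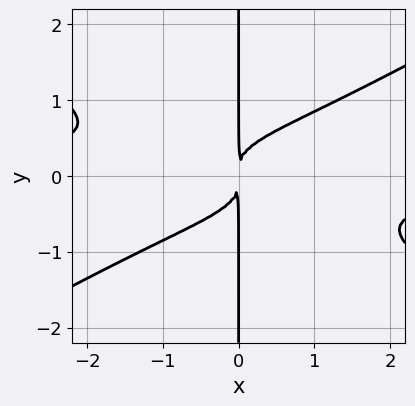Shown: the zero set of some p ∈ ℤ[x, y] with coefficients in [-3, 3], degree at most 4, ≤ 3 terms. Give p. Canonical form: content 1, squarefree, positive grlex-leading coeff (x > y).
x^3*y - 3*x*y^3 + x^2

The degree is 4 — a generic line meets the curve in up to 4 points.
Observable constraints: the visible y-axis segment lies entirely on the curve.
Putting this together gives p.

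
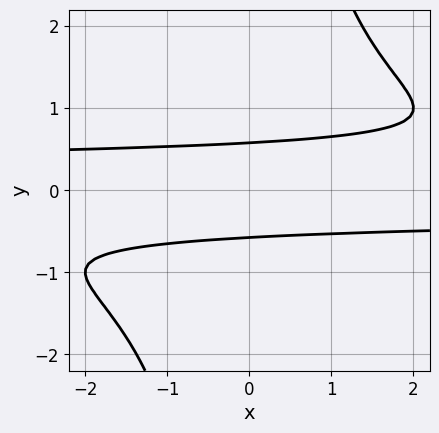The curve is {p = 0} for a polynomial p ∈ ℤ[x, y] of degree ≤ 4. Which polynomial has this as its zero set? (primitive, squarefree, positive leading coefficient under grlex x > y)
deg p = 4.
Against the integer gridlines: it misses every integer gridline on the x-axis.
Fitting integer coefficients to these (and the overall shape) gives p.

x*y^3 - 3*y^2 + 1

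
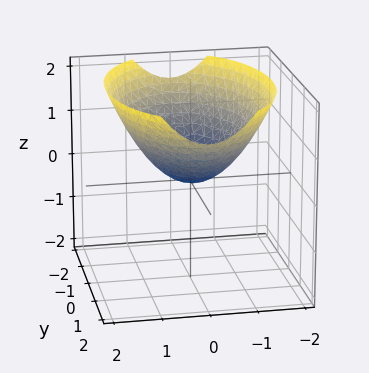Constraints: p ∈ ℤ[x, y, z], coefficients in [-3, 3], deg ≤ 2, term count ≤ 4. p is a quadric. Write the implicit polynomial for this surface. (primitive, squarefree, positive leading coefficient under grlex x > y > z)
2*x^2 + y^2 - 3*z

(a) The degree is 2 — a single bowl opening along one axis; a quadric.
(b) Symmetries: mirror symmetry y ↦ −y ⇒ only even powers of y; the x ↦ −x reflection is a symmetry, so x appears only in even powers.
(c) Checking where it meets the axes: it crosses the y-axis at the gridline y = 0; one x-axis crossing is at x = 0.
(d) Solving for integer coefficients yields p as stated.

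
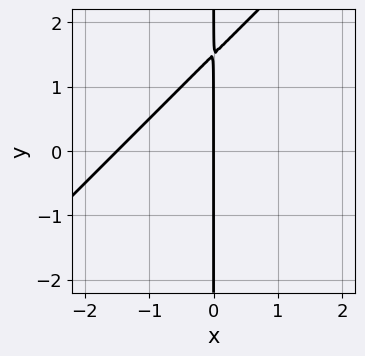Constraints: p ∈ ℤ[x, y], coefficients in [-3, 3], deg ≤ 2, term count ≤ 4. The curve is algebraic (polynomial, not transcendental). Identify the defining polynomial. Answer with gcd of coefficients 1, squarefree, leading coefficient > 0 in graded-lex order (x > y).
2*x^2 - 2*x*y + 3*x

First, the degree is 2 — a generic line meets the curve in up to 2 points.
Next, from the visible intercepts: it meets the x-axis at x = 0 (among the integer gridlines); every point of the y-axis in the box is on the curve.
Finally, matching integer coefficients to the picture gives p.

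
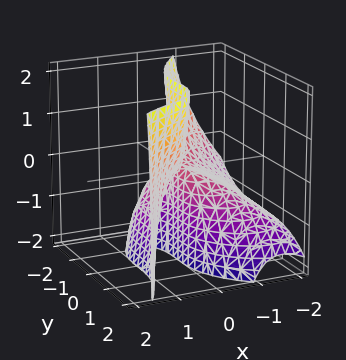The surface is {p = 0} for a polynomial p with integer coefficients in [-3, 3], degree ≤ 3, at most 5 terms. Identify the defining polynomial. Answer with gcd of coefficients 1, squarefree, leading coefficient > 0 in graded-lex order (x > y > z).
1. deg p = 3. No degree-2 surface has this shape.
2. Checking where it meets the axes: it crosses the y-axis at the gridline y = 0; it meets the x-axis at x = 0 (among the integer gridlines).
3. Together with the visible shape, these determine p as stated. Check: (0, 0, -1) on the z-axis lies on the surface, and p(0, 0, -1) = 0. ✓

2*x^3 - 2*x^2*z - y^3 + 3*x*z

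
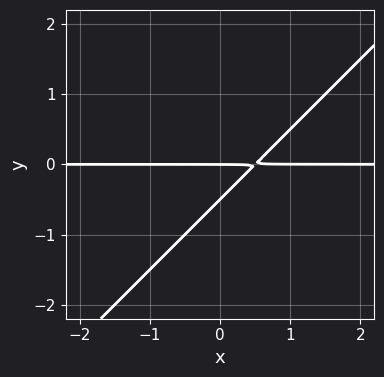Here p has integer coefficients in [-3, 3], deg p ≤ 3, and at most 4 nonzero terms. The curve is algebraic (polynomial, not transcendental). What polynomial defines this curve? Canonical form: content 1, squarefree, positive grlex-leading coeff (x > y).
1. The degree is 2 — a generic line meets the curve in up to 2 points.
2. Against the integer gridlines: the visible x-axis segment lies entirely on the curve; it meets the y-axis at y = 0 (among the integer gridlines).
3. These observations pin down the coefficients.

2*x*y - 2*y^2 - y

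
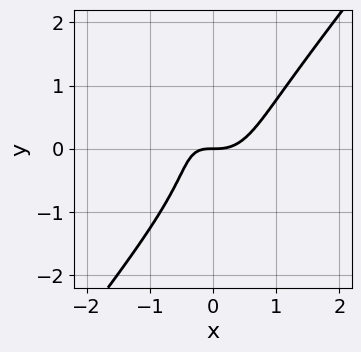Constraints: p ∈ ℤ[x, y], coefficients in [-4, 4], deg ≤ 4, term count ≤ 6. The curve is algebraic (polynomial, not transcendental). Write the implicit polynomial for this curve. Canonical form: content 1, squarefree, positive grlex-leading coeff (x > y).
2*x^3 - y^3 - x*y - y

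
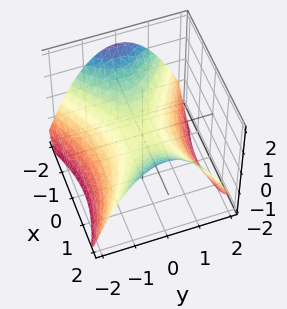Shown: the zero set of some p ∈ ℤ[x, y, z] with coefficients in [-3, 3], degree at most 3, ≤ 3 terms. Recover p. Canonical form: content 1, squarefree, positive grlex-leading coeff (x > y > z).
x^2 - 2*y^2 - 3*z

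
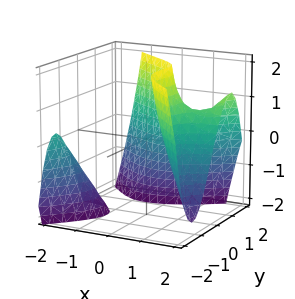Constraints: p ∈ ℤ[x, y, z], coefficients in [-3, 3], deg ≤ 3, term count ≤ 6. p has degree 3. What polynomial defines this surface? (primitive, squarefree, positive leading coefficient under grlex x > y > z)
1. There are 2 components. They look like related sheets of one shape, so recover p as a whole.
2. deg p = 3. No degree-2 surface has this shape.
3. Checking where it meets the axes: it misses every integer gridline on the z-axis.
4. Solving for integer coefficients yields p as stated.

2*x^2*y - 2*y^3 - 2*x*z - 2*x + 3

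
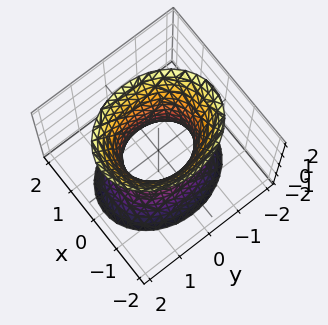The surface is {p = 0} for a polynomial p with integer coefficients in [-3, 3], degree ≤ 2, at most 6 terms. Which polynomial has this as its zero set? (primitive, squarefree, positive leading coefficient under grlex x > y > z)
3*x^2 + 2*y^2 - z^2 - 2

deg p = 2.
Symmetries: the y ↦ −y reflection is a symmetry, so y appears only in even powers; the z ↦ −z reflection is a symmetry, so z appears only in even powers; it's symmetric under x → −x, forcing even powers of x.
Reading off the gridlines: the y-axis gridline crossings are at y ∈ {-1, 1}; the surface avoids every integer z-axis point in the box.
Fitting integer coefficients to these (and the overall shape) gives p.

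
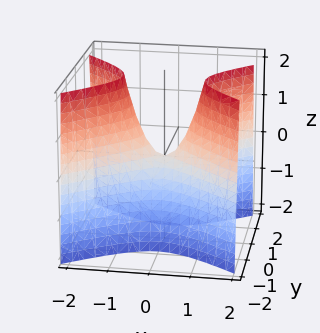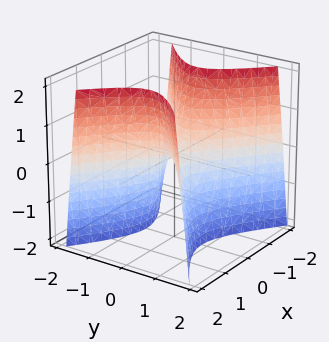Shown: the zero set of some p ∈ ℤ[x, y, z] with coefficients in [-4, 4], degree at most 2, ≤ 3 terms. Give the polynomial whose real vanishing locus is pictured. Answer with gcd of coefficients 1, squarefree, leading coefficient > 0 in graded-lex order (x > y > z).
2*x^2 - 3*y^2 - z

(a) The degree is 2 — a hyperbolic paraboloid; a quadric.
(b) Symmetries: it's symmetric under x → −x, forcing even powers of x; mirror symmetry y ↦ −y ⇒ only even powers of y.
(c) From the axis intercepts and sections: it meets the y-axis at y = 0 (among the integer gridlines); it meets the x-axis at x = 0 (among the integer gridlines); it meets the z-axis at z = 0 (among the integer gridlines).
(d) These observations pin down the coefficients.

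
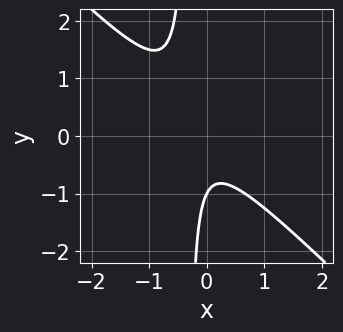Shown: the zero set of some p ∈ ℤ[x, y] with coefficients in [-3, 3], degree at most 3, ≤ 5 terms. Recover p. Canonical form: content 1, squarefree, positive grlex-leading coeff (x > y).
(a) deg p = 2. A generic line meets the curve in up to 2 points.
(b) Reading off the gridlines: no x-intercept at any integer in the box; it crosses the y-axis at the gridline y = -1.
(c) Putting this together gives p.

3*x^2 + 3*x*y + x + y + 1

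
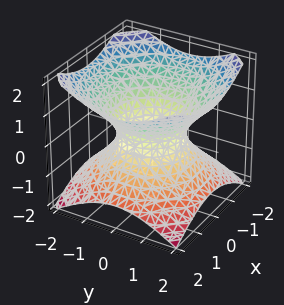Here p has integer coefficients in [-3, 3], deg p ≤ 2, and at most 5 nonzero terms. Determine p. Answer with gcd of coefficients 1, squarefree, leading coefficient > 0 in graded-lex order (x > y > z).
2*x^2 + 2*y^2 - 3*z^2 - 2

First, the degree is 2 — the shape is more complex than any degree-1 surface.
Then, symmetries: rotational symmetry about the z-axis ⇒ p depends on x, y only through x² + y².
Next, from the axis intercepts and sections: the x-axis gridline crossings are at x ∈ {-1, 1}; the y-axis gridline crossings are at y ∈ {-1, 1}; no z-intercept at any integer in the box.
Finally, matching integer coefficients to the picture gives p.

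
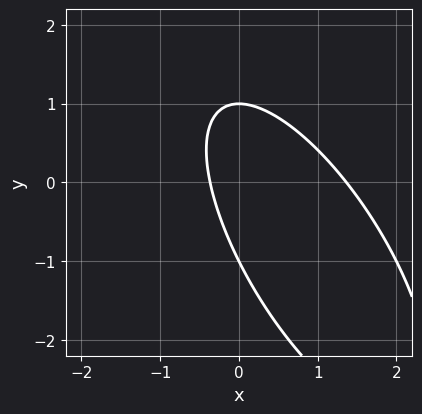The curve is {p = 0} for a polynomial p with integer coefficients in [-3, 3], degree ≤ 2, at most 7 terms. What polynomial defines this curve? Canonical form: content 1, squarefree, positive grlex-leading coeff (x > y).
2*x^2 + 2*x*y + y^2 - 2*x - 1

First, the degree is 2 — no degree-1 curve has this shape.
Next, against the integer gridlines: among the integer gridlines, it crosses the y-axis at y ∈ {-1, 1}.
Finally, putting this together gives p.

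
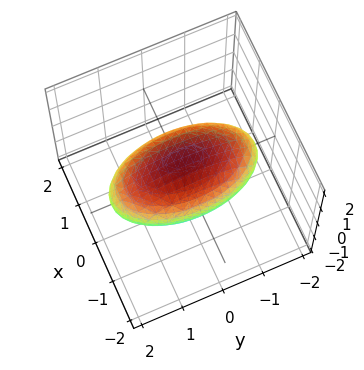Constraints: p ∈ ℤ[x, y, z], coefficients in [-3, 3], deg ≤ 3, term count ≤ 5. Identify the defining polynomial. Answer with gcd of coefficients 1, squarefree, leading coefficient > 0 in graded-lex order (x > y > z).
3*x^2 + y^2 + 3*z^2 - 3

(a) The degree is 2 — bounded and convex; a quadric.
(b) Symmetries: the z ↦ −z reflection is a symmetry, so z appears only in even powers; the y ↦ −y reflection is a symmetry, so y appears only in even powers; the x ↦ −x reflection is a symmetry, so x appears only in even powers.
(c) Reading off the gridlines: the x-axis gridline crossings are at x ∈ {-1, 1}; among the integer gridlines, it crosses the z-axis at z ∈ {-1, 1}.
(d) Solving for integer coefficients yields p as stated.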